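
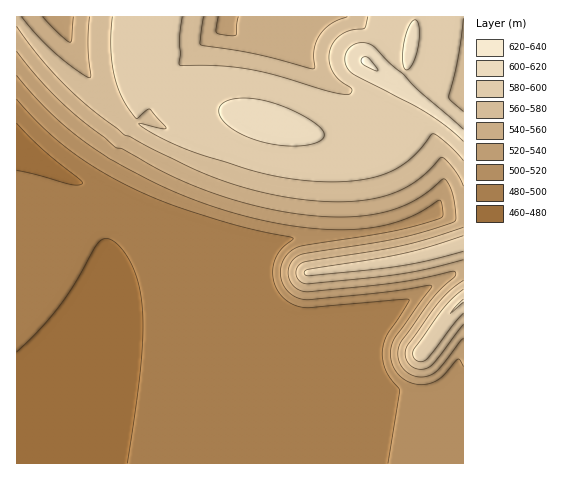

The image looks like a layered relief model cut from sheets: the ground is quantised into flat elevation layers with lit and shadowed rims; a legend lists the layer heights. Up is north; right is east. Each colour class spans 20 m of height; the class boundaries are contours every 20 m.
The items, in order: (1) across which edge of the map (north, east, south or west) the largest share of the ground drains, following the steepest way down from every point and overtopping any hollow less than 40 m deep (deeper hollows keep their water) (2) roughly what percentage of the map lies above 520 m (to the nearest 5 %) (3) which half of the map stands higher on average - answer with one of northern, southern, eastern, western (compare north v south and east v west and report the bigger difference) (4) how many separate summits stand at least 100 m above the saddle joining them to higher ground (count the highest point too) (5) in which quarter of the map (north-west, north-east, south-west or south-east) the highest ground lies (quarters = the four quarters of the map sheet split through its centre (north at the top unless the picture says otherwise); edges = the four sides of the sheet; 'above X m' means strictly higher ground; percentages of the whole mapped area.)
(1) Most of the ground drains across the western edge.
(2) Roughly 45 % of the ground is higher than 520 m.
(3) Taken as a whole, the northern half is higher than the southern.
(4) Counting only tops that stand 100 m proud, the map has 1 summit.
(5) Look to the north-east quarter for the highest ground.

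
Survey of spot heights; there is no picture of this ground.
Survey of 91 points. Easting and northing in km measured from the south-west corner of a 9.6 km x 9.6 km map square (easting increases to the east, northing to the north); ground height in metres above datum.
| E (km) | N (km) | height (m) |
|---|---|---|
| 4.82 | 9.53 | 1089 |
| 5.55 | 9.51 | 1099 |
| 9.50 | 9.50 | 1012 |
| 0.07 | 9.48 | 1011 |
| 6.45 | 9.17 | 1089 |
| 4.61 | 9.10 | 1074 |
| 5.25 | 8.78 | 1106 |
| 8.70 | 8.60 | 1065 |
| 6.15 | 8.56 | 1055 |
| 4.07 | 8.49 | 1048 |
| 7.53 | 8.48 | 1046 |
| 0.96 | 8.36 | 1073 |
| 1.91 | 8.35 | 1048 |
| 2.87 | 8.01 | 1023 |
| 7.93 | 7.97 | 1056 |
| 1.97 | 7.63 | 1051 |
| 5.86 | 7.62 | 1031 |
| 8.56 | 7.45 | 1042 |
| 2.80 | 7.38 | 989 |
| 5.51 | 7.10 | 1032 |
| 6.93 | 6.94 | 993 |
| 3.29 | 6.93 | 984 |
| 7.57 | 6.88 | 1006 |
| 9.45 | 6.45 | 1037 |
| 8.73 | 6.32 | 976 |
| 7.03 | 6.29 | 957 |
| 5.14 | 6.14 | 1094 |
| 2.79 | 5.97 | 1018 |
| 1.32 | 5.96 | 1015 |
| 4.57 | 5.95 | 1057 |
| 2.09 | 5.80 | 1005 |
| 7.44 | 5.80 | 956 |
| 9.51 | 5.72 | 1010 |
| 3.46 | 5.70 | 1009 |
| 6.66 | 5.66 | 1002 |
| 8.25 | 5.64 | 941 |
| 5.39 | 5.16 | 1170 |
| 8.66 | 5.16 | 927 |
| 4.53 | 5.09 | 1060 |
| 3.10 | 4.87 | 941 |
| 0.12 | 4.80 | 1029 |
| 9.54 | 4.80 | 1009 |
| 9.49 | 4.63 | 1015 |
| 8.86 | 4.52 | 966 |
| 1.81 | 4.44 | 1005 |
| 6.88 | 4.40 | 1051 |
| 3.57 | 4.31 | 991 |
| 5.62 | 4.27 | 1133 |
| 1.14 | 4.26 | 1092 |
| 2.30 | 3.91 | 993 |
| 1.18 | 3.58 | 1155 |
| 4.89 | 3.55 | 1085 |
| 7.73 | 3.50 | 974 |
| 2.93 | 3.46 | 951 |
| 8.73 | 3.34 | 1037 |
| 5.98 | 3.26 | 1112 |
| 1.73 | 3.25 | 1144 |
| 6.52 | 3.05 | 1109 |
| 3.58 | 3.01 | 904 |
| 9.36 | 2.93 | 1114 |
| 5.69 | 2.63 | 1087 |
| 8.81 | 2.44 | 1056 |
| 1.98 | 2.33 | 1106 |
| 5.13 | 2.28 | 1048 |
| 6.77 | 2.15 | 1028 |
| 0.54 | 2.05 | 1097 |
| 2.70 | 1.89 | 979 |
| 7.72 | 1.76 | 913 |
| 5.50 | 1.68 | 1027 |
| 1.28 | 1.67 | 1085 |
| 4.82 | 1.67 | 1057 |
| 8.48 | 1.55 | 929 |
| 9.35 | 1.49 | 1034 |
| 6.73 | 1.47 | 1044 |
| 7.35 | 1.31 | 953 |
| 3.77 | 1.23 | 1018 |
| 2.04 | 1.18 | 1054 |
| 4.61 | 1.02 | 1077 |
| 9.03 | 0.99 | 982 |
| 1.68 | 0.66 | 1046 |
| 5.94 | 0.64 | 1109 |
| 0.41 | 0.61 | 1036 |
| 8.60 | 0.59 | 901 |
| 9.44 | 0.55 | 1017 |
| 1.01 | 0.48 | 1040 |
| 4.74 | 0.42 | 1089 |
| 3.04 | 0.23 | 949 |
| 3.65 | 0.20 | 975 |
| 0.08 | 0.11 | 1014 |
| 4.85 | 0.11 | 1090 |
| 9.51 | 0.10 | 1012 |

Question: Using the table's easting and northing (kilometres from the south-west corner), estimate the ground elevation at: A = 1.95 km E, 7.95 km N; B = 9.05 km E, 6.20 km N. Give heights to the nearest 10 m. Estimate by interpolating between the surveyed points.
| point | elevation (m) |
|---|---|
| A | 1060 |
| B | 990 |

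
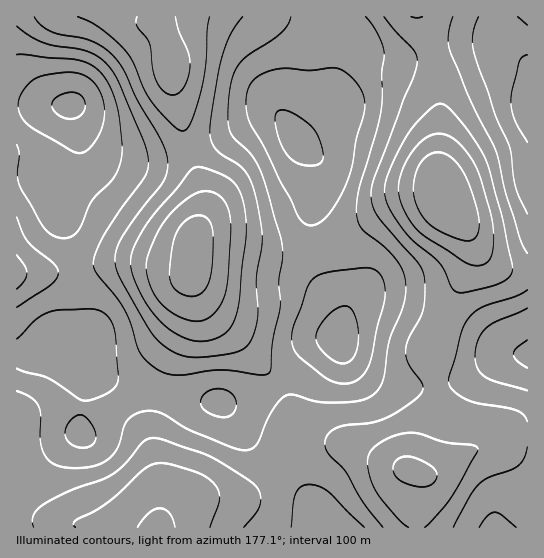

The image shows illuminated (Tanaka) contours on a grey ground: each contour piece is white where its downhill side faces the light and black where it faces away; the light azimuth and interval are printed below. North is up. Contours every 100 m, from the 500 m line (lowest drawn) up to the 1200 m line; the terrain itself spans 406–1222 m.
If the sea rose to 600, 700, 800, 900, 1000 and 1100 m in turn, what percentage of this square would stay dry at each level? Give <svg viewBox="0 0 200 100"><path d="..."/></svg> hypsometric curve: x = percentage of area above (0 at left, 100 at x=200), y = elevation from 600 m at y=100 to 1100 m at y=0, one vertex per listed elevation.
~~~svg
<svg viewBox="0 0 200 100"><path d="M184 100l-23-20-37-20-42-20-47-20-28-20"/></svg>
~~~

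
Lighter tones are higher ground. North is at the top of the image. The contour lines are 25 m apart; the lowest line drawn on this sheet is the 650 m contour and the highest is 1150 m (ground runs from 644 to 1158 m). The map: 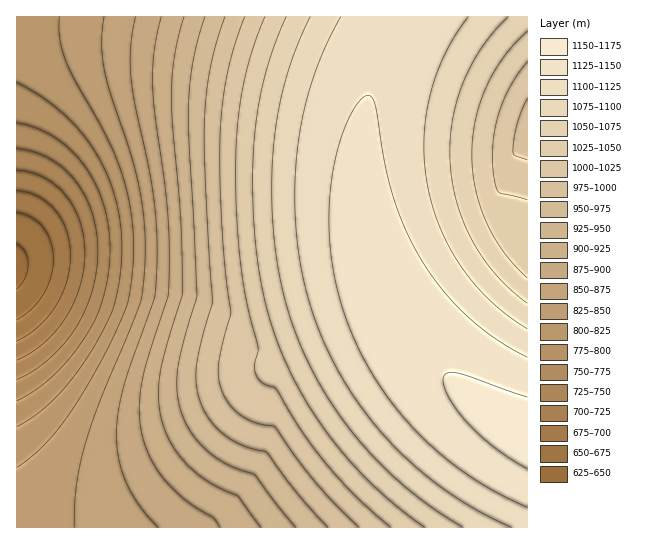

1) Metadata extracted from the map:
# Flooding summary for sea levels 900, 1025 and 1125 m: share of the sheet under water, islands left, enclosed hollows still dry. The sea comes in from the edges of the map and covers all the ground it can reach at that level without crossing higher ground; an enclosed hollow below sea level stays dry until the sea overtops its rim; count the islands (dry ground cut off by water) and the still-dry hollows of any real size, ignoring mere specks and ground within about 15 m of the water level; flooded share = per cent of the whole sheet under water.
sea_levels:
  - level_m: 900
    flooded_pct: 28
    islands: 0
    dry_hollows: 0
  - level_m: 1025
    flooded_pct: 50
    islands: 0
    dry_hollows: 0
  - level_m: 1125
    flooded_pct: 86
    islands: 0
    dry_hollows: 0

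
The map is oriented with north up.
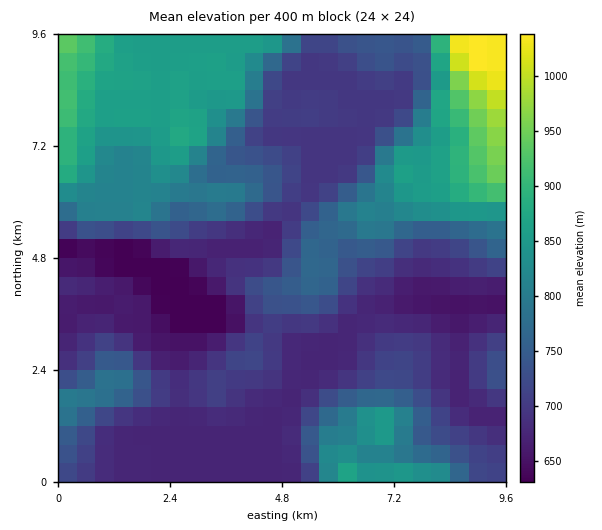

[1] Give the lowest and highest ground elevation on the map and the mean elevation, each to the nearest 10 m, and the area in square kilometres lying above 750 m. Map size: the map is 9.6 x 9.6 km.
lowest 630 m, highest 1050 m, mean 750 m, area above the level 36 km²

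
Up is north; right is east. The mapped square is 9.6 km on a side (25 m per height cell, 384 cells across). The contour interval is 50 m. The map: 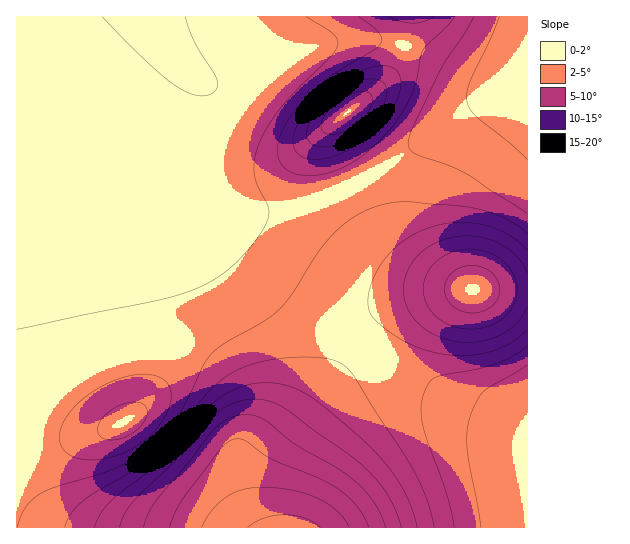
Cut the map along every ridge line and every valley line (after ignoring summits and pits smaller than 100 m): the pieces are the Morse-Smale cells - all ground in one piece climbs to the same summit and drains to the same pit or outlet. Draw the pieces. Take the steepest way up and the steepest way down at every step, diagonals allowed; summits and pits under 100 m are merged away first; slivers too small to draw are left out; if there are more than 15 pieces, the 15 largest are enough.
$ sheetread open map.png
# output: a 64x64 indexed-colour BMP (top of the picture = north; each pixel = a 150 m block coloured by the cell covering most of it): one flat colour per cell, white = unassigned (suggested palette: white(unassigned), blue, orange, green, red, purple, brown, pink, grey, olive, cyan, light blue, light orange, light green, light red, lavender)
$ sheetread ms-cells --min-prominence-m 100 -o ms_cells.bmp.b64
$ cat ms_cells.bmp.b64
<image width="64" height="64" href="data:image/bmp;base64,Qk12CAAAAAAAAHYAAAAoAAAAQAAAAEAAAAABAAQAAAAAAAAIAAATCwAAEwsAABAAAAAAAAAA////ALR3HwAOf/8ALKAsACgn1gC9Z5QAS1aMAMJ34wB/f38AIr28AM++FwDox64AeLv/AIrfmACWmP8A1bDFABERERERERERERERERERERFEREREREREREREREREREREEREREREREREREREREREREUREREREREREREREREREREQRERERERERERERERERERERRERERERERERERERERERERBERERERERERERERERERERREREREREREREREREREREREERERERERERERERERERERFEREREREREREREREREREREQREREREREREREREREREREURERERERERERERERERERERBERERERERERERERERERERFEREREREREREREREREREREEREREREREREREREREREREUREREREREREREREREREREQRERERERERERERERERERERRERERERERERERERERERERBEREREREREREREREREREREUREREREREREREREREREREERERERERERERERERERERERREREREREREREREREREREQREREREREREREREREREREREURERERERERERERERERERBERERERERERERERERERERERFERERERERERERERERERFERERERERERERERERERERERERRERERERERERERERERVUREREREREREREREREREREREREURERERERERERERFVVVRERERERERERERERERERERERERRERERERERERERVVVVVEREREREREREREREREREREREREUREREREREREVVVVVVURERERERERERERERERERERERERFERERERERFVVVVVVVRERERERERERERERERERERERERERRERERERVVVVVVVVVERERERERERERERERERERERERERFEREREVVVVVVVVVVURERERERERERERERERERERERERERRERFVVVVVVVVVVVREREREREREREREREREREREREREREURFVVVVVVVVVVVVERERERERERERERERERERERERERERRVVVVVVVVVVVVVURERERERERERERERERERERERERERE1VVVVVVVVVVVVVRERERERERERERERERERERERERERMzNVVVVVVVVVVVVVERERERERERERERERERERERERERMzM1VVVVVVVVVVVVURERERERERERERERERERERERETMzMzM1VVVVVVVVVVVRERERERERERERERERERERERETMzMzMzM1VVVVVVVVVVERERERERERERERERERERERETMzMzMzMzMzVVVVVVVVUREREREREREREREREREREREzMzMzMzMzMzMzM1VVVVVREREREREREREREREREREREzMzMzMzMzMzMzMzMzMzMzEREREREREREREREREREREzMzMzMzMzMzMzMzMzMzMzMREREREREREREREREREREzMzMzMzMzMzMzMzMzMzMzMxERERERERERERERERERMzMzMzMzMzMzMzMzMzMzMzMzERERERERERERERERERMzMzMzMzMzMzMzMzMzMzMzMzMRERERERERERERERERMzMzMzMzMzMzMzMzMzMzMzMzMxERERERERERERERERMzMzMzMzMzMzMzMzMzMzMzMzMzEREREREREREREREREzMzMzMzMzMzMzMzMzMzMzMzMzMREREREREREREREREzMzMzMzMzMzMzMzMzMzMzMzMzMxEREREREREREREREzMzMzMzMzMzMzMzMzMzMzMzMzMzEREREREREREREREzMyIiIiIiMzMzMzMzMzMzMzMzMzMRERERERERERERETMiIiIiIiIiIzMzMzMzMzMzMzMzMxERERERERERERETMiIiIiIiIiIiIzMzMzMzMzMzMzMzERERERERERERERMiIiIiIiIiIiIiIzMzMzMzMzMzMzMREREREREREREREyIiIiIiIiIiIiIiIzMzMzMzMzMzMxERERERERERERETIiIiIiIiIiIiIiIiIzMzMzMzMzMzERERERERERERERIiIiIiIiIiIiIiIiIiMzMzMzMzMzMREREREREREREREiIiIiIiIiIiIiIiIiIiMzMzMzMzMxERERERERERERESIiIiIiIiIiIiIiIiIiIjMzMzMzMzERERERERERERERIiIiIiIiIiIiIiIiIiIiIzMzMzMzMREREREREREREREiIiIiIiIiIiIiIiIiIiIiIzMzMzMxERERERERERERERIiIiIiIiIiIiIiIiIiIiIiMzMzMzEREREREREREREREiIiIiIiIiIiIiIiIiIiIiIiMzMzMRERERERERERERESIiIiIiIiIiIiIiIiIiIiIiIiMzMxERERERERERERERIiIiIiIiIiIiIiIiIiIiIiIiIiMzERERERERERERERESIiIiIiIiIiIiIiIiIiIiIiIiIiMRERERERERERERESIiIiIiIiIiIiIiIiIiIiIiIiIiIhERERERERERERESIiIiIiIiIiIiIiIiIiIiIiIiIiIiERERERERERERERIiIiIiIiIiIiIiIiIiIiIiIiIiIiIRERERERERERERIiIiIiIiIiIiIiIiIiIiIiIiIiIiIhERERERERERERIiIiIiIiIiIiIiIiIiIiIiIiIiIiIiEREREREREREREiIiIiIiIiIiIiIiIiIiIiIiIiIiIiIREREREREREREiIiIiIiIiIiIiIiIiIiIiIiIiIiIiIhEREREREREREiIiIiIiIiIiIiIiIiIiIiIiIiIiIiIi"/>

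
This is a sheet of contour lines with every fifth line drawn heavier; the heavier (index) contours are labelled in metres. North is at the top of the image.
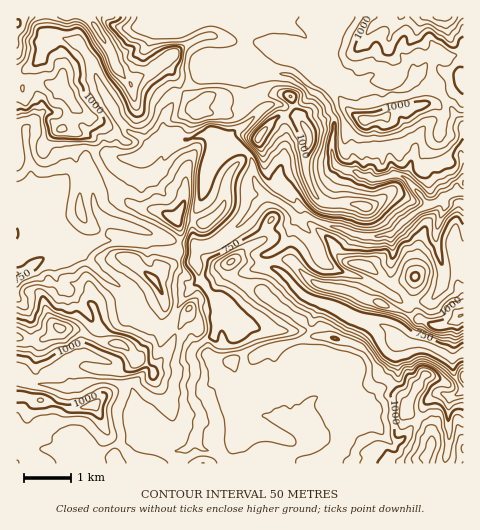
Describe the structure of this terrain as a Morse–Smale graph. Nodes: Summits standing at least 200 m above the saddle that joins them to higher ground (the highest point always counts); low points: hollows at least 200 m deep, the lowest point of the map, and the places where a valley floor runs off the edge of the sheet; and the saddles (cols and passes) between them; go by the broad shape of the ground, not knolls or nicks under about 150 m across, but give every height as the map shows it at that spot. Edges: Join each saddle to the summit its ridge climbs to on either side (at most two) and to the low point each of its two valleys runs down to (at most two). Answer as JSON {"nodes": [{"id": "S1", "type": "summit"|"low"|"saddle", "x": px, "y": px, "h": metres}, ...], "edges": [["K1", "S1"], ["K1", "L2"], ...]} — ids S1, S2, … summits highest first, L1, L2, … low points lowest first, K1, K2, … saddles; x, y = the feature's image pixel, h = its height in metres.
{"nodes": [
{"id": "S1", "type": "summit", "x": 17, "y": 25, "h": 1253},
{"id": "S2", "type": "summit", "x": 427, "y": 454, "h": 1223},
{"id": "S3", "type": "summit", "x": 60, "y": 328, "h": 1216},
{"id": "S4", "type": "summit", "x": 444, "y": 17, "h": 1215},
{"id": "S5", "type": "summit", "x": 460, "y": 316, "h": 1101},
{"id": "L1", "type": "low", "x": 458, "y": 193, "h": 502},
{"id": "K1", "type": "saddle", "x": 101, "y": 166, "h": 859},
{"id": "K2", "type": "saddle", "x": 224, "y": 24, "h": 823},
{"id": "K3", "type": "saddle", "x": 266, "y": 230, "h": 787},
{"id": "K4", "type": "saddle", "x": 267, "y": 262, "h": 762},
{"id": "K5", "type": "saddle", "x": 315, "y": 220, "h": 625},
{"id": "K6", "type": "saddle", "x": 435, "y": 202, "h": 509}],
"edges": [["K1", "S1"], ["K1", "S3"], ["K1", "L1"], ["K2", "S1"], ["K2", "S4"], ["K2", "L1"], ["K3", "S1"], ["K3", "S2"], ["K3", "L1"], ["K4", "S2"], ["K4", "S5"], ["K4", "L1"], ["K5", "S1"], ["K5", "S5"], ["K5", "L1"], ["K6", "S4"], ["K6", "S5"], ["K6", "L1"]]}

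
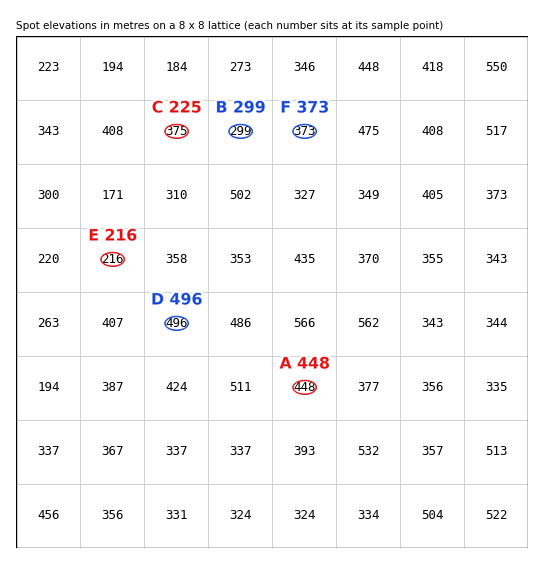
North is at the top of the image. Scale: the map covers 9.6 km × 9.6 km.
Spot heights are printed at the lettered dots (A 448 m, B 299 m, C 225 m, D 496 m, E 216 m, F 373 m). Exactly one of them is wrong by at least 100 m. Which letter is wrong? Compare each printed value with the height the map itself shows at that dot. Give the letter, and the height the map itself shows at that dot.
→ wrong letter C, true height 375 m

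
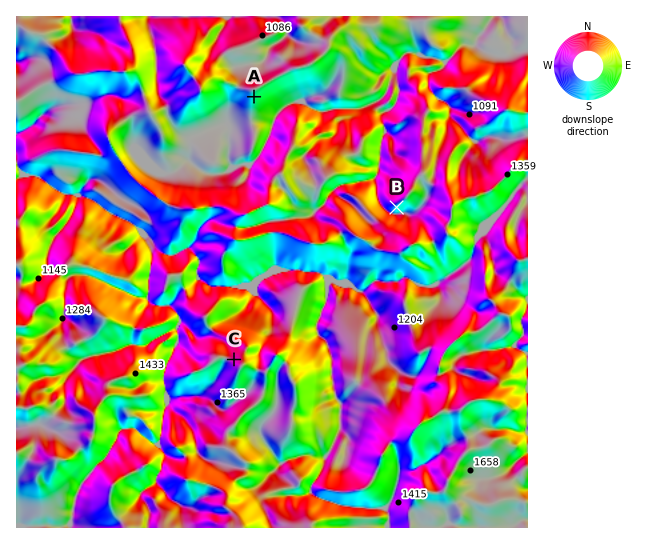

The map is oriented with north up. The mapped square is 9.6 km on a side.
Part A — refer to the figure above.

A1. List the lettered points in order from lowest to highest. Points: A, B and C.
A B C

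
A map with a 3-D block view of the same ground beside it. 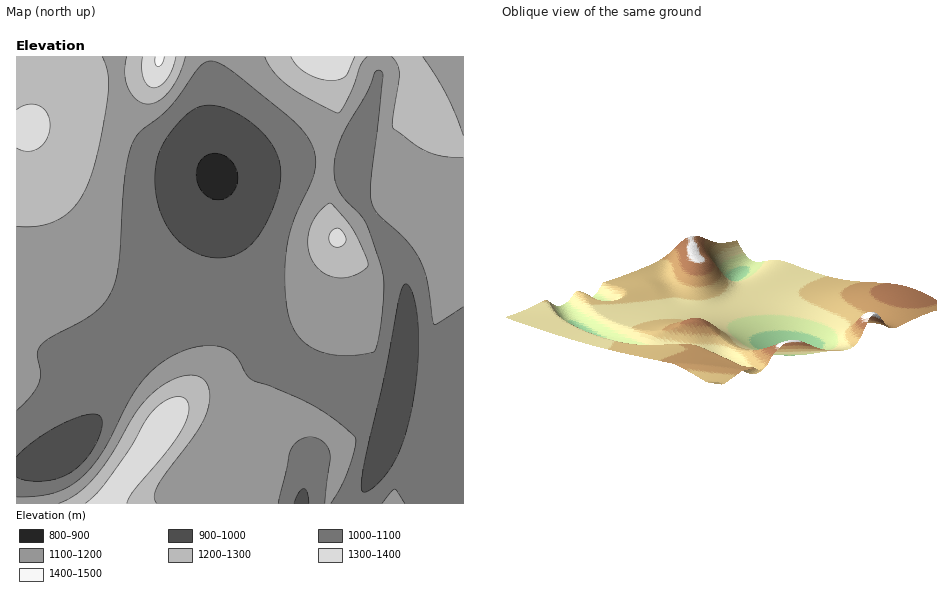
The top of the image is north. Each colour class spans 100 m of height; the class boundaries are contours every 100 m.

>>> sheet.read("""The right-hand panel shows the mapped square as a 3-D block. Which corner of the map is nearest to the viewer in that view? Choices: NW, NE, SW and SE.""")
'NE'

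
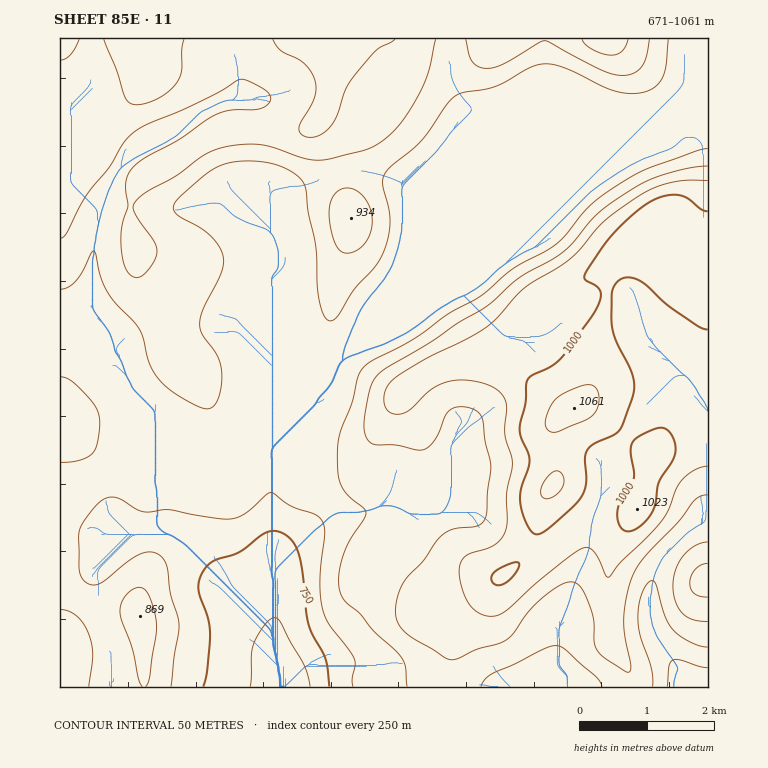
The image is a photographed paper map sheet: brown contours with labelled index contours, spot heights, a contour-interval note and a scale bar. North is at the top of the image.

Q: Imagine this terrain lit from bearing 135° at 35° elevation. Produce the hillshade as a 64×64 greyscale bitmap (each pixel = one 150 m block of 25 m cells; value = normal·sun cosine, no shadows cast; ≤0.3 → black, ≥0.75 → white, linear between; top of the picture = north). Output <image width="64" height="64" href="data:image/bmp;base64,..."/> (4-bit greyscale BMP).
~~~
<image width="64" height="64" href="data:image/bmp;base64,Qk12CAAAAAAAAHYAAAAoAAAAQAAAAEAAAAABAAQAAAAAAAAIAAATCwAAEwsAABAAAAAAAAAAAAAAABEREQAiIiIAMzMzAERERABVVVUAZmZmAHd3dwCIiIgAmZmZAKqqqgC7u7sAzMzMAN3d3QDu7u4A////ALvMuYiszLu7uru6mHZmeJiHeImrzLuqmZmamYms3Lmau8y5iKzMu7uqu6qYdmZ4mId4iavMy7upmZmZmavMuqqrzLmIrMy7u6qqqpiHd4iZiIiZq8zMzLqqmZmqu7y7u6q7uYiszMu7uqqqmIiIiZmZmZmrvMzMu6qYiau7u7q7mrupiazMy7u6qqmYiIiZqZmaqqq7zNzLqYd4q7uqqruZqpmJq8y7u7qqqYd3iZmZmZqqqqu83cuph2isy6mau4mZmImru7u7qqqph2eJmYiImZqqqrzd3KmHeKzbmIm7iJiHeau7qqqqqqmGZniZiHeImZmave7typd4vdyXeauIiHZ4q7uqqqqqqYZVaJmYd4iIiIm87u7bmHm97JZoq4iHZWebu7uqqqqphlVnmZh3eIiIiKve/uyoeb3tllaKmZh1Voq7u7uqqqmHVVeJmYd4iHd3ir3u7bmJve2mRXiqqYZmebu7u7uqqYdlVniZiIh3dmZ4m93tyom97rdEVqqpmHZ5qru7u7uph2VWeImYiHdmZVZ5vN3Kma3/2VRFqqmZiIiaq7u8y7qYdlVniIiId2ZVVWibzMuZrO/8hVWaqpmZmZqqu7zMupiHZmd4iIiHdmVUV5q8upib7/64ZqqqmZmZqqqrvMzLqZh2Z3d3iIh3dlVXm8y7mIrP/9uYqqqpmaqqqqu7zMuqqYd4iHd4iYiHZVabzcuoeK3/7Lqru6qaqqqqq7vMuqqqmImZiHiZmZhlVovN3Kh3i+/ty7u7uqqqqqqqu7uqmqqZmqqYiJmZmGVFec3duXZ5zu3Lu7u6qpmZmqqruqmJmZiaqqmImZmYZURXrN25hni97cyru7uqmZiZmqqqmYiJiImrqYiZmZh1Q0aKzLqHeL3t3Kqru6qZiIiZqqqZh4iHiauqmZmZmXZERXm8uph4rN3Mqqq6qpmHeImqqZmHd3d4q7qZmZmZh2Zniby6mIibzMuqqqqpmZh3iaqpmZh3d3iauqqqmZh3Z3iavMuph4q7u6qqu6mZmYiJqqmZmXdmZ5q7u7qpmHZmeavMzLmHiauqqqu7qZmZmJqqqZmZh2VWibu7uqmYZVVomrzMy5iImqqqqqu6mZmZq7qpmZmYZUVoq8y7qph1RFeJq8zLqYmaqpmqqqqZqqq7y6mZmZh1RFebzMy6qYdVVniavMy5mZmZmZmaqpmaq8zLqZmZmYdTNXq93Mu6mHZmd4mrvLqZmZmZmZmZmZqrzMupmZmqmGQzV6zdzLuph2ZneJq7upmZmZmZmZmImZq8y6mZmaqpdTI0abzLuqmIdmZ3iauqmZmZmZqZmIiImau7qZmImqmFQhI1eaqqmYh2ZmeJqqqZmZqZqqmIeIiJmrqpmYiJqpdTIRJGeJmIiHdmZ4maqZmZqpmqqYh4iJmaqqmZh4mqmYdTERNXeIiIiHdniaqpmZmamaqpiIiZmqqqmZmHeKupmYZCEjVniJmZh3eJqqmZmZmZqpmYiZqqu6qZmZh4q7mZmYUyI0Z4mZmYh4mqqpmZmaqqmZmZqru7upmZmHibupmZmGQiI0Z5mZmYiaqqmZmqqqmZmZqqu8y7qZmYd5vLqZmZl1MhI1eJmZmJqqqZmqq7qZiZqqq7vMu6mZh3m8ypmZmZh1IRJGeZmZmaqpmqqru5iJmqqqu7u7qZl2eazMqZmZmZhjEBNWiZmZqpmZqqzLl3mqqqqru7u6mXZ4q8zKmZmZmZYxASNXiZqqmZmarMuXeKqqqqq7u7qphmirzcuZmZmZmXQQABNomamZmZmcy5d4mqqqqqqqqqmHZ5vN3KmZmZmZmGMQADaJmZmZmYzLl2iaqpmaqpqqqYdnm83cqZmZmZmZmFIAA2iJmZmZjMynZ5mZmZmZmZmZh2aKzdy5mZmZmZmZlzABNniJmpmLzKh3mZmIiZmZmZmHZnm83LmZmZmZmZmZcgATVniaqZvMuXiaqpmZmZmZmIdmeKvMuZmZmZmZmZmWIAEjVompmry5iKu7uqmZmZmIh2Zom7upmZmZmZmZmZhSAAEkZ5marMqIrM3Mu6mZmZiHZmeau6mZmZmZmZmZmYUxAAE1eImry5ibze3cuqqpmYh3eJq7qZmZmZmZmZmZmGQgABJFaZq7mHms3u3Mu7qqmZmZq7y6mZmZmZmZmZmZl1MRASNJmbupd4m97u3My7u7u6q7zMupmZmZmZmZmZmZh1QyI0mZq7qHZ4rN7dzMu7zMy7zN3MqZmZmZmZmZmZmZh2VFWZmay5mHd5vMzMuqu8zMu8zczKmZmZmZmZmZmZmZmHZ5mYm8upmHeJqqqZmavMu7vMzMupmZmZmZmZmZmZmZiImZiKzcuph3eImId3iru7u8zMzLqZmZmZmZmZmZmZmYiZmIms3cuph4iId2Z5qrqrvMzMu6mZmZmZmZmZmZmZiJmZiJvN3cupmIiHd3iaqqq7zMzLu6qZmZmZmqqrqpmIqZmIibzdzLqpmZiHeJqqqqvMzMu8y7qZmZqqu8zLqYi6qYiJq8zMu6qZmZiImqqqq7zMu7zdy6qqqqu8zcy5iLupiIiau7u7qpmaqZmauqqrvMu6q97ty6qqq8zd3LqYu7mIiZqru7qpmZmpmZq7qqq7u6maze7cu7u7zN3cupm7uYiJqru6qqmIiZmZmru6qru7qIms3ty6qqu83dy6mbu5iImqu7u6qYiJmZmau7qqu7uoiJvN3Lqqq7zN3LqZ"/>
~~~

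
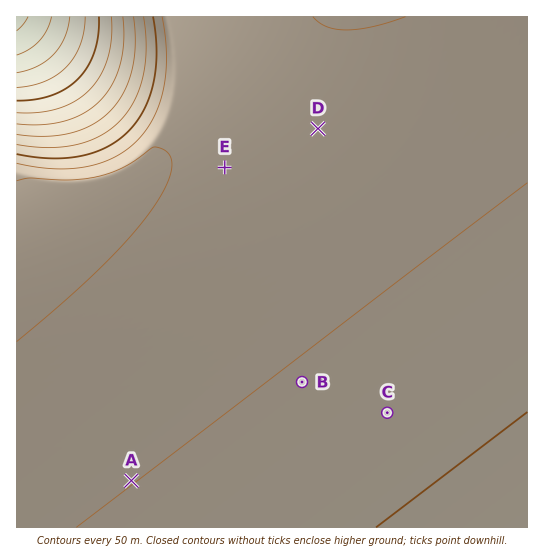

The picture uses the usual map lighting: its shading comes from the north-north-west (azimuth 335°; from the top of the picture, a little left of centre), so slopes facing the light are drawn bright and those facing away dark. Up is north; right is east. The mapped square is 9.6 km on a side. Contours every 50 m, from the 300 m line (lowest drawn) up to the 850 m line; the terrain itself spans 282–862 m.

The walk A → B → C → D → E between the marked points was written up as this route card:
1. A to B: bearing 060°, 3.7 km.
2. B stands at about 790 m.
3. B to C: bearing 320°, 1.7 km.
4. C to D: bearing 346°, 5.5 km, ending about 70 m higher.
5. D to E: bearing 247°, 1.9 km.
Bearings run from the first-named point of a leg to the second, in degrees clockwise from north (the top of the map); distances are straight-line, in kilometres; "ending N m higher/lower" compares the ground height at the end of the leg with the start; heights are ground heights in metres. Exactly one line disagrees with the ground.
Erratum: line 3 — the bearing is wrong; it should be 110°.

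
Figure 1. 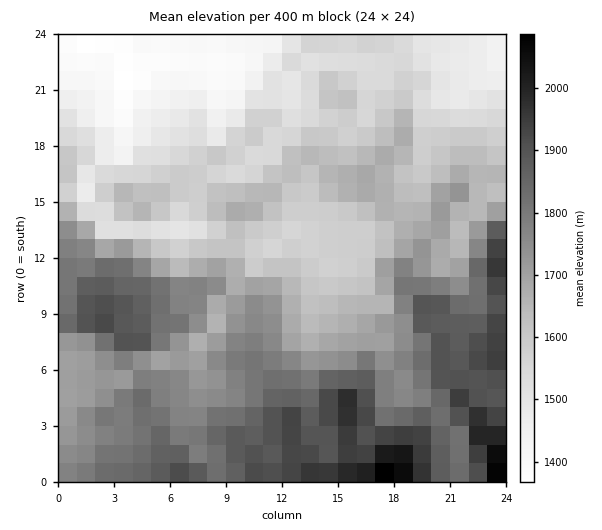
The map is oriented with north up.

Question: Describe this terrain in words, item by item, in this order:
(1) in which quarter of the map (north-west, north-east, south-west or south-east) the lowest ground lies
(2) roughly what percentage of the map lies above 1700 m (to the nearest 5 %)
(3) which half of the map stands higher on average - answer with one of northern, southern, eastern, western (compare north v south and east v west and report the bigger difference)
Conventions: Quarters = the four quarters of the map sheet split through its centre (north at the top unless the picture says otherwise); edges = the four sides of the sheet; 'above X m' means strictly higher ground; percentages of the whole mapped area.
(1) Look to the north-west quarter for the lowest ground.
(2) Roughly 45 % of the ground is higher than 1700 m.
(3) Taken as a whole, the southern half is higher than the northern.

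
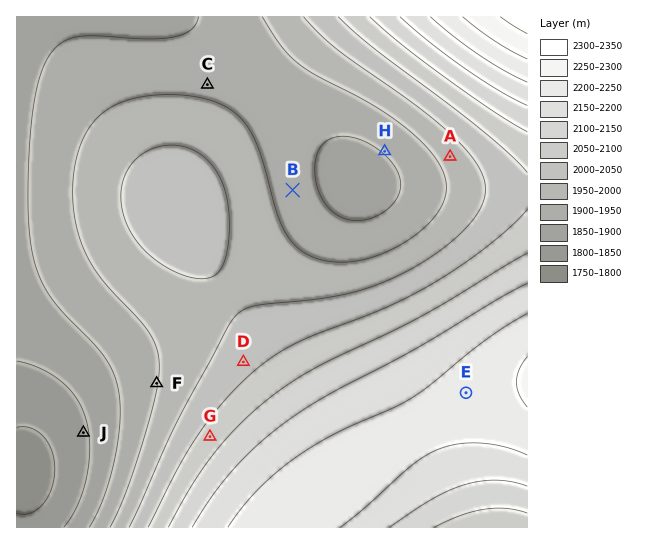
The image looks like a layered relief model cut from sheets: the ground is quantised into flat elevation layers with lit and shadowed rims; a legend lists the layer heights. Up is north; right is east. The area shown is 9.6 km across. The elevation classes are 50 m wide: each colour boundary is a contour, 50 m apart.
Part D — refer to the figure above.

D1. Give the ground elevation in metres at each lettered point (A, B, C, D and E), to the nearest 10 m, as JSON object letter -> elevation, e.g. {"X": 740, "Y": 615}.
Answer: {"A": 1970, "B": 1920, "C": 1940, "D": 2030, "E": 2220}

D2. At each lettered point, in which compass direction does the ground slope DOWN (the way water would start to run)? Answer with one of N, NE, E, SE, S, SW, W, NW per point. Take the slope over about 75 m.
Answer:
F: W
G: NW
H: SW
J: W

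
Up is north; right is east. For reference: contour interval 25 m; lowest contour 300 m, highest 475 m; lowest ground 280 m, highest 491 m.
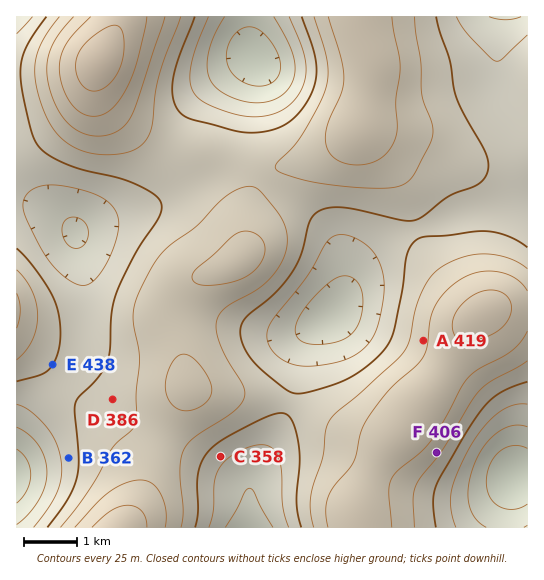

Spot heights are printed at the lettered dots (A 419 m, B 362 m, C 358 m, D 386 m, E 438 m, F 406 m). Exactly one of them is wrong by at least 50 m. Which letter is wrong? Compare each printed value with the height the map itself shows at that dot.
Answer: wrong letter E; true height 375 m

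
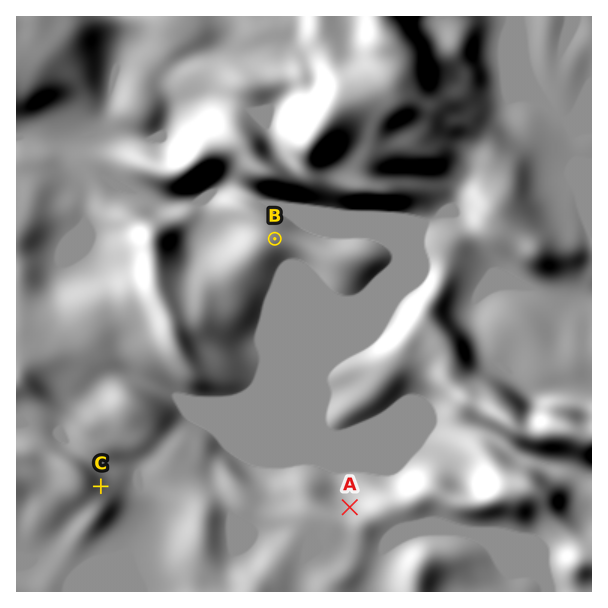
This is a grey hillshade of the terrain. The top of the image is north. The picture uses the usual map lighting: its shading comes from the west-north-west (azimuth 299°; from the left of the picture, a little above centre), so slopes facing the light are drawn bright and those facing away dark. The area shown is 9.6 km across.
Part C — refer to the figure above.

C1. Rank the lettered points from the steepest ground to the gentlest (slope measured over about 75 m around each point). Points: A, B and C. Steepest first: A C B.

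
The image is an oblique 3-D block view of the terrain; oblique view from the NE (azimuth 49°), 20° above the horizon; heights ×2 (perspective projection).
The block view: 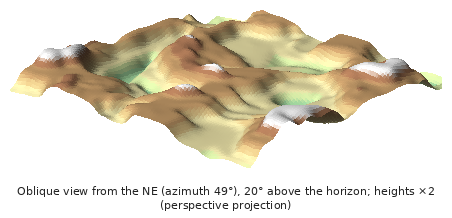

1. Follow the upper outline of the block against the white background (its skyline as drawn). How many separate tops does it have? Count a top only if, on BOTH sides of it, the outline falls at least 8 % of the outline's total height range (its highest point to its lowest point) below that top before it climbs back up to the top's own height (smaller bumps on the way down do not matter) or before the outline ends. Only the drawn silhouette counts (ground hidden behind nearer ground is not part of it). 3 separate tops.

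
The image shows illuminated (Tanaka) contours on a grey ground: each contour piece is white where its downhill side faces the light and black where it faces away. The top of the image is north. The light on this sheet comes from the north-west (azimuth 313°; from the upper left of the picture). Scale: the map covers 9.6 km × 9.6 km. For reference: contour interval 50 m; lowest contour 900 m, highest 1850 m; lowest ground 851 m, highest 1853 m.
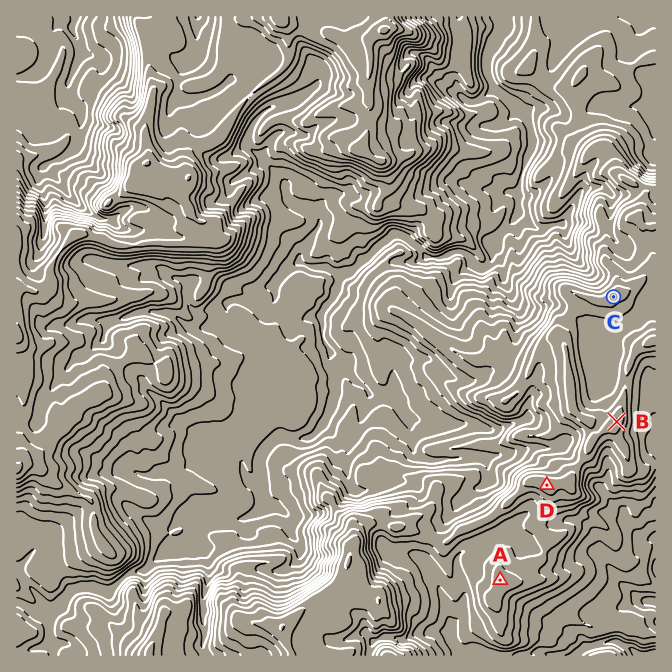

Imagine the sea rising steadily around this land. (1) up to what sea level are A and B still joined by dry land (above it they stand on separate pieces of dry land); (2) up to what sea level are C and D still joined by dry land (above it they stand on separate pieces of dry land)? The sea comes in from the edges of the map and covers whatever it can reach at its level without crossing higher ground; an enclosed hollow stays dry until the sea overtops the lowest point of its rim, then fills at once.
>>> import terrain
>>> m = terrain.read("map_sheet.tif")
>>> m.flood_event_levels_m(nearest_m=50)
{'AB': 1500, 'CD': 1550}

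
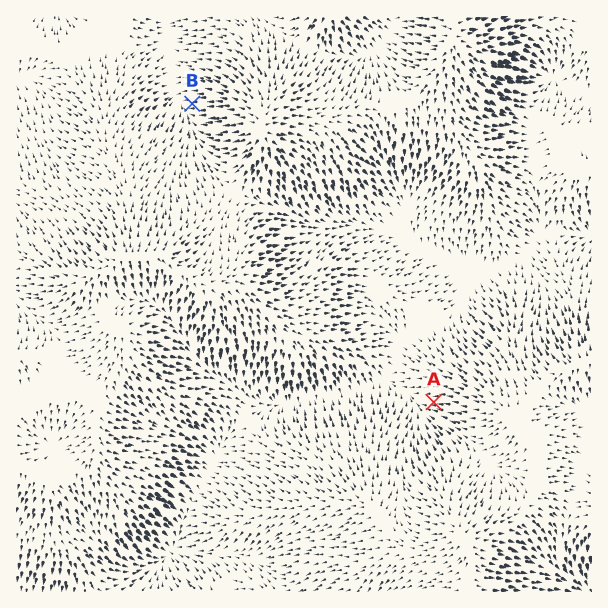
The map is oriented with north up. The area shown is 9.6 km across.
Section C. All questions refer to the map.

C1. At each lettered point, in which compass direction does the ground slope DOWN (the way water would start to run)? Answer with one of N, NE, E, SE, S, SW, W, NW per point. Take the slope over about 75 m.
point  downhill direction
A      W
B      W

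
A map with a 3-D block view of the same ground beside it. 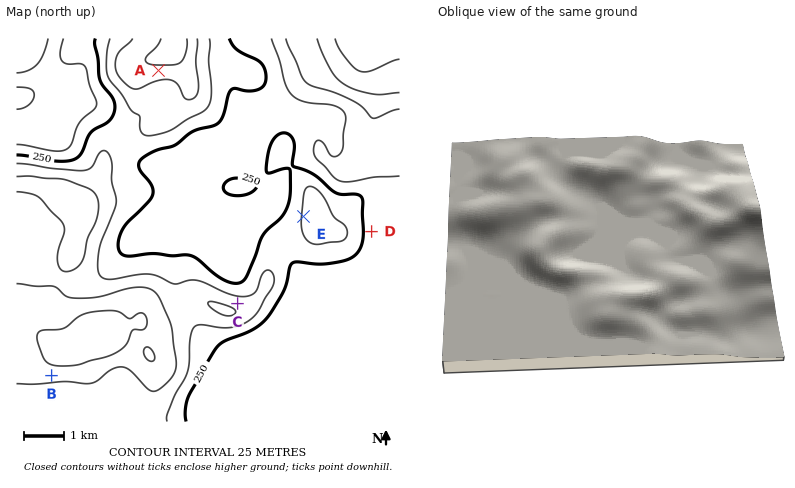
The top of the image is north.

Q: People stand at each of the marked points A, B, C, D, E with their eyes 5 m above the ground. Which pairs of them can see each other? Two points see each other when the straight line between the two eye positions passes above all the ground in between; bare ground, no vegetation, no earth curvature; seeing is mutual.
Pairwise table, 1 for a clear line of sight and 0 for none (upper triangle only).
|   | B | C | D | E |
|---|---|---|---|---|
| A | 0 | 1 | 0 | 1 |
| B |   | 0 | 0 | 0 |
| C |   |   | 0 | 1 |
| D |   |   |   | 0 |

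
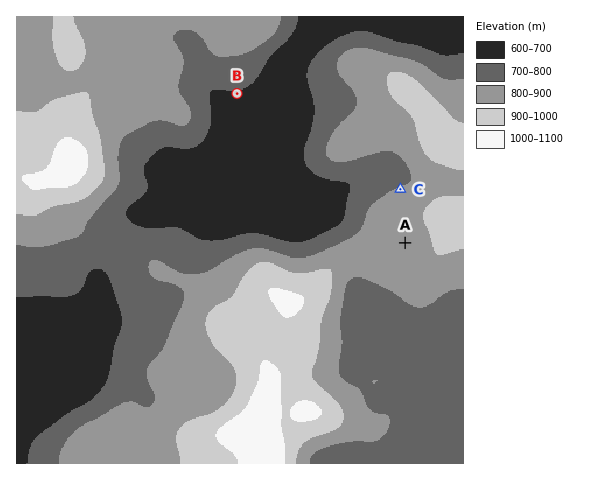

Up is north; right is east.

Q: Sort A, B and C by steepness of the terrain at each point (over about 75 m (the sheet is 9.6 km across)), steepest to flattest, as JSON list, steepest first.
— ["C", "B", "A"]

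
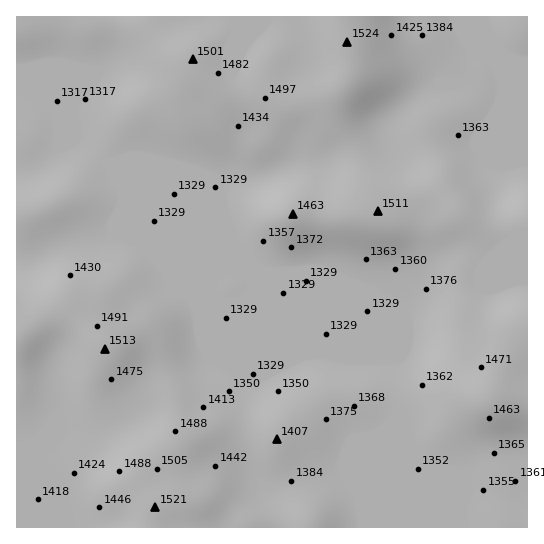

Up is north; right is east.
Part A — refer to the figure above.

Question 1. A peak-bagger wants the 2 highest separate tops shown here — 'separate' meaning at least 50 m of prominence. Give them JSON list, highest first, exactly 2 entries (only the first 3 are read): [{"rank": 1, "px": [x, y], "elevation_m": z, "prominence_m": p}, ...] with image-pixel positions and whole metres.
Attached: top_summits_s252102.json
[{"rank": 1, "px": [347, 42], "elevation_m": 1524, "prominence_m": 67}, {"rank": 2, "px": [155, 507], "elevation_m": 1521, "prominence_m": 169}]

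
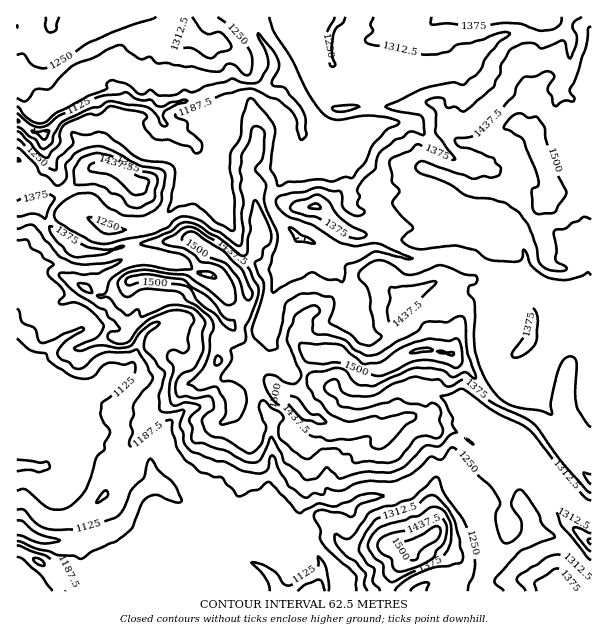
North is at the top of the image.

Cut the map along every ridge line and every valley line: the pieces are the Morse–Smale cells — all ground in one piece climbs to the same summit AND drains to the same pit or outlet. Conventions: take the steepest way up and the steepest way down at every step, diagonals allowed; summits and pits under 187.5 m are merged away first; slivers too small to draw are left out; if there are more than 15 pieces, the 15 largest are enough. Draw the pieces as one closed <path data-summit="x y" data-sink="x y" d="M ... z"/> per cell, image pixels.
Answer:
<path data-summit="417 351" data-sink="17 528" d="M41 206l-11 0-14 4 1 382 309 0 0-8-4-9 0-11-16-25 4-11-2-13 10-9 23 4 9-2 10-9 42-6 17-11 15-14 10 1 6 5 2 11 16 13 6 11 2 15 8 13 2 14 2 6 6 4-2 9-8 11 4 11 104-1 0-112-28-27-22-31-45-19-19-19-6-11-11-8-9-10-24-5-12 1-36 20-20-3-22-13-26 1-5 8-6 27-7 13-13-7-7-7-16-33-28-30 14-14 4-18-7-19-13-15-22-12-14-10-27 4-31 2-26 8-34-2-24-22z"/><path data-summit="417 351" data-sink="44 134" d="M404 16l-387 0-1 193 25-3 9 22 24 22 34 2 26-8 31-2 27-4 14 10 16 8 19 19 7 19-4 18-14 14 28 30 16 33 7 7 13 7 6-8 6-27 6-13 26-1 22 13 20 3 36-20 12-1 24 5 9 10 11 8 6 11 19 19 45 19 22 31 27 26 0-144-12-3-13 1-7 7-21 35-10 10-10 2-8-1-14-11-4-9 1-15 15-24 0-15-8-14-7-6-5-12 0-9-3-4-27-12-21 0-12 5-15 0-32-12-6 0-16 7-21-1-27-13-9-2-25-25-3-6-1-10 10-14 2-7 7-11 14-31 17 10 9 8 9 0 16-18 14-6 5-5 1-37-2-2-9 0-7-17-18 0-7-7-1-27 8-12 0-3 24 12 18 0 19-6z"/><path data-summit="542 158" data-sink="44 134" d="M591 16l-186 0-6 8-19 6-18 0-23-12-9 15 1 27 7 7 18 0 6 16 10 1 2 2-1 37-5 5-14 6-16 18-9 0-9-8-17-10-14 31-7 11-2 7-10 14 0 6 4 10 25 25 9 2 27 13 21 1 12-6 10-1 32 12 15 0 12-5 21 0 27 12 3 4 0 9 5 12 7 6 8 14 0 15-15 24-1 15 4 9 14 11 8 1 10-2 10-10 21-35 7-7 13-1 6 3 7-1 0-64-34-1-12-7 0-19-6-20 0-16-21 12-7 7-7 14-2 11-8-2-12-12-18 2-21-4-17-24 3-10-2-20 4-10 21 8 18 10 30 2 12 3 11 6 24 0 4-4 0-12-17-45-5-6-8-4-4-6 12-24 16-19 8-1 12 8 9 4 14-15 3-4z"/><path data-summit="429 537" data-sink="17 528" d="M440 468l-9 1-12 13-17 11-42 6-10 9-9 2-23-4-10 9 2 13-4 11 16 25 0 11 4 9 1 8 160-1-3-10 8-11 2-9-6-4-2-6-2-14-8-13-6-21-18-18-2-11z"/><path data-summit="542 158" data-sink="17 528" d="M591 72l-7 9-9 9-9-4-12-8-8 1-16 19-12 24 0 3 12 7 5 6 17 45 0 12-4 4-24 0-15-7-38-4-18-10-21-8-4 10 2 20-3 10 17 24 21 4 18-2 12 12 8 2 2-11 7-14 7-7 24-14-3 6 0 12 6 20 0 19 12 7 34-1z"/>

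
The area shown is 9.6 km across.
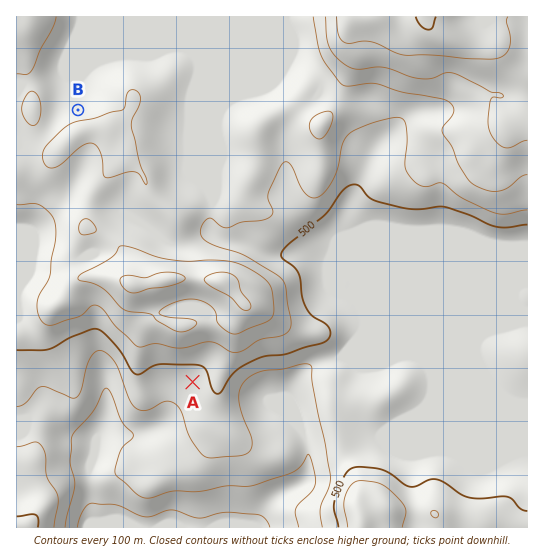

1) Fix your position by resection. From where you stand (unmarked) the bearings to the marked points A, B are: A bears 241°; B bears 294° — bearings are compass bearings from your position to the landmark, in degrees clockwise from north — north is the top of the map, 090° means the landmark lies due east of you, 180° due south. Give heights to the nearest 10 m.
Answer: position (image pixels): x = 414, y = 259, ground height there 430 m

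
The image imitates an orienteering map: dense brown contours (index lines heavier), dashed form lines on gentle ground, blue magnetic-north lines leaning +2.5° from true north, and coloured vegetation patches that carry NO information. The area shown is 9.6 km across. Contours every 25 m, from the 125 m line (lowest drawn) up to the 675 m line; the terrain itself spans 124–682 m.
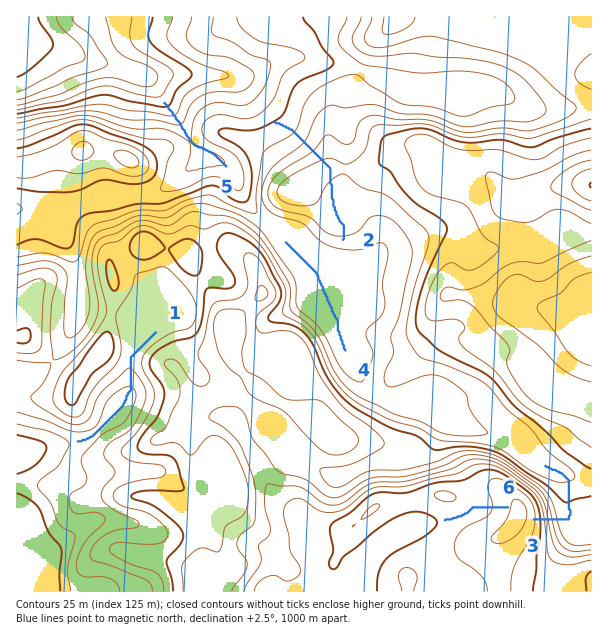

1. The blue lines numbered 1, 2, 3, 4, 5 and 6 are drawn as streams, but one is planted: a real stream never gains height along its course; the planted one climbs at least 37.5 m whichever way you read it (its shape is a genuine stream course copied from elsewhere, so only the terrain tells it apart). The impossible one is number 2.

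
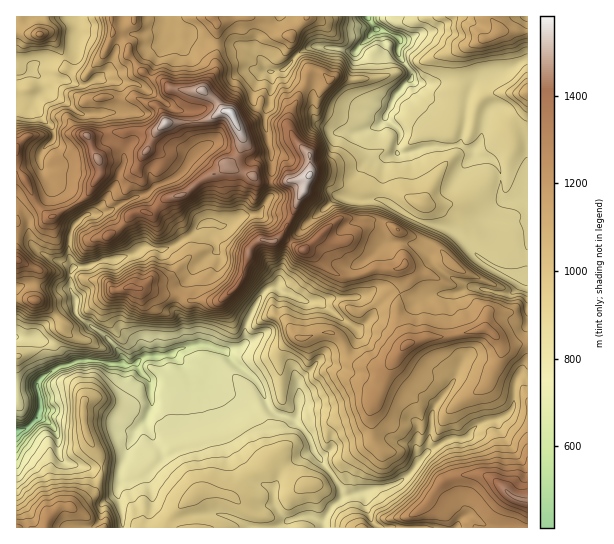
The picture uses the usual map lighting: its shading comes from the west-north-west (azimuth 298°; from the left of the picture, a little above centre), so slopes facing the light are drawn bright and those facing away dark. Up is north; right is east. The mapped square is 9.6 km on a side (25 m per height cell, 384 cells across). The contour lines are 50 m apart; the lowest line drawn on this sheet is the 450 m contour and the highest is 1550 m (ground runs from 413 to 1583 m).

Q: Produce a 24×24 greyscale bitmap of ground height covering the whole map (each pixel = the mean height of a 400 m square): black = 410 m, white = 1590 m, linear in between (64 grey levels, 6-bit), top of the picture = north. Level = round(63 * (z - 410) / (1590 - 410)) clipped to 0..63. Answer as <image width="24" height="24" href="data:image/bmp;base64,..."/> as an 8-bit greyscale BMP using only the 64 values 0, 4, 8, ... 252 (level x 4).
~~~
<image width="24" height="24" href="data:image/bmp;base64,Qk12BgAAAAAAADYEAAAoAAAAGAAAABgAAAABAAgAAAAAAEACAAATCwAAEwsAAAABAAAAAAAAAAAAAAEBAQACAgIAAwMDAAQEBAAFBQUABgYGAAcHBwAICAgACQkJAAoKCgALCwsADAwMAA0NDQAODg4ADw8PABAQEAAREREAEhISABMTEwAUFBQAFRUVABYWFgAXFxcAGBgYABkZGQAaGhoAGxsbABwcHAAdHR0AHh4eAB8fHwAgICAAISEhACIiIgAjIyMAJCQkACUlJQAmJiYAJycnACgoKAApKSkAKioqACsrKwAsLCwALS0tAC4uLgAvLy8AMDAwADExMQAyMjIAMzMzADQ0NAA1NTUANjY2ADc3NwA4ODgAOTk5ADo6OgA7OzsAPDw8AD09PQA+Pj4APz8/AEBAQABBQUEAQkJCAENDQwBEREQARUVFAEZGRgBHR0cASEhIAElJSQBKSkoAS0tLAExMTABNTU0ATk5OAE9PTwBQUFAAUVFRAFJSUgBTU1MAVFRUAFVVVQBWVlYAV1dXAFhYWABZWVkAWlpaAFtbWwBcXFwAXV1dAF5eXgBfX18AYGBgAGFhYQBiYmIAY2NjAGRkZABlZWUAZmZmAGdnZwBoaGgAaWlpAGpqagBra2sAbGxsAG1tbQBubm4Ab29vAHBwcABxcXEAcnJyAHNzcwB0dHQAdXV1AHZ2dgB3d3cAeHh4AHl5eQB6enoAe3t7AHx8fAB9fX0Afn5+AH9/fwCAgIAAgYGBAIKCggCDg4MAhISEAIWFhQCGhoYAh4eHAIiIiACJiYkAioqKAIuLiwCMjIwAjY2NAI6OjgCPj48AkJCQAJGRkQCSkpIAk5OTAJSUlACVlZUAlpaWAJeXlwCYmJgAmZmZAJqamgCbm5sAnJycAJ2dnQCenp4An5+fAKCgoAChoaEAoqKiAKOjowCkpKQApaWlAKampgCnp6cAqKioAKmpqQCqqqoAq6urAKysrACtra0Arq6uAK+vrwCwsLAAsbGxALKysgCzs7MAtLS0ALW1tQC2trYAt7e3ALi4uAC5ubkAurq6ALu7uwC8vLwAvb29AL6+vgC/v78AwMDAAMHBwQDCwsIAw8PDAMTExADFxcUAxsbGAMfHxwDIyMgAycnJAMrKygDLy8sAzMzMAM3NzQDOzs4Az8/PANDQ0ADR0dEA0tLSANPT0wDU1NQA1dXVANbW1gDX19cA2NjYANnZ2QDa2toA29vbANzc3ADd3d0A3t7eAN/f3wDg4OAA4eHhAOLi4gDj4+MA5OTkAOXl5QDm5uYA5+fnAOjo6ADp6ekA6urqAOvr6wDs7OwA7e3tAO7u7gDv7+8A8PDwAPHx8QDy8vIA8/PzAPT09AD19fUA9vb2APf39wD4+PgA+fn5APr6+gD7+/sA/Pz8AP39/QD+/v4A////AJyspJR0ZGxwcGxsbGRgXHR4jKiopKiwuHiUnIhcWGBwdHRwbGxwaFhcaJC0sLDI2FRobHBcUFRgbGxsbGxwZGhwdGycuLzIxDxUYHRcTExQWFxgbGxcXHiQlHh0iJSgpBw8YHhQSEhMTFBUWFxYaICYlIR8fHiAlDQkXHhUSERISEhMUFRUbIyooJCEkIyEiDgwXHBUREBEREhITGBYeJSsqJiQjJyYiFA0PEA0MDxARERIWGhshJiotKSUjJigjFxcYGBMRDw8PEBIWHiQjJSYsLionJysoGR0fGRoZGxkXGhgZISUlIiQoKioqLCsmKCUaHyYqKycpLiIaHhweIyQnJyYmKCcjKSUbISswLignKjEfGh8mKScoKCclIx4ZLSUeIB4hJSQkJDErJC0uLCorKycmGxgYJygkLS4kJCIiISs0MjAyLyopKCMbGBgYKi8oJSwxMSoiICInMCsqLCklHRsZGBgYLSstLiotMDQuLCsrLzYjHBsbHRwaGRgXLikrMzAxLy4zNjYzNDspHBoaGhsZGBgXLSgrNDIyNC8tMzcwLjcmGxgXFxgYFxgYKyYtMzEyNzUxMTosMS4dFxYVFxgYGBkZHB8mJygqMTQ1OjUnLCgeGBYTFxgZGRgbGxsgJicpLjU4MygiJSkmHBkUExcYGRogGhsdIyUqKyorKyIfHyYmHRgXFBkaGRkaHx8cICgpJSQlJiIhJB4YFBAQEhogIyIfJCUcHSgoJSQmKSYmJiUgFgsPFBgeJSglA=="/>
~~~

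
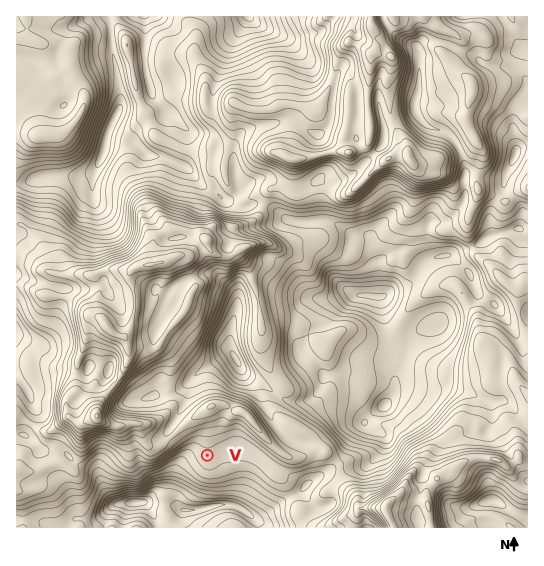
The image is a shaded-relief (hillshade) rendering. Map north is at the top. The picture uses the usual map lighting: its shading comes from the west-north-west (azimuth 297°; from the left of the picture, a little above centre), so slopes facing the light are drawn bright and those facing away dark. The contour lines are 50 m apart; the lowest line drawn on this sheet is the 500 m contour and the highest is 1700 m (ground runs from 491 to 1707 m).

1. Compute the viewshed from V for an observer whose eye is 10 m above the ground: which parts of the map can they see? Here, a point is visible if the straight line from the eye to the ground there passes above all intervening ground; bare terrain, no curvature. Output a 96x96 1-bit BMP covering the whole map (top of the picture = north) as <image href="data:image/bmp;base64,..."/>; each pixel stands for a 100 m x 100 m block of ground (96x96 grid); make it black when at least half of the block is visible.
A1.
<image width="96" height="96" href="data:image/bmp;base64,Qk2+BAAAAAAAAD4AAAAoAAAAYAAAAGAAAAABAAEAAAAAAIAEAAATCwAAEwsAAAIAAAAAAAAA////AAAAAAD///8AAAB/9AYAAABx//AAAAB/+AwAAAAB78AAAAB4/xwAAABB74AAAAB8//gAAABhz4AAAAB/j/wAAABzzgAAAAD4jzwAAAD/jAAAAAHAXz8AAAAMAAAAAAOAP/+AAAAAAAEAAAOAH/+AAAAAAAPAAAeAAAOAAAAAAAPgAA+AAADAAAAAAABwHx/gAAAgAAAAAAB4P//gAAAAAAAAAAB+P//AAAAAAAAAAAB/P/+AAAAAAAAAAAAf//8AAAAAAAAAAAAH//4AAAAAAAAAAAGD//wAAAAAAAAAAB3B//wAAAAAAAAAAYDA//gAAAAAAAAAAYAAP/AAAAAAAAAAAQAAD+AAAAAAAAAAAAAAAwAAAAAAAAAAAAAAAAAAAAAAAAAAAAAAAAAAAAAAAAAAAAAAAAAAAAAAAAAAAAAAAAAAAAAAAAAAAAAAAAAAAAAAAAAAAAAAAAAAAAAAAAAAAAAAAAAAAAAAAAAAAAAAAAAAAAAAAAAAAAAAAAAAAAAAAAAAAAAAAAAAAAAAAAAAAAAAAAAAAAAAAAAAAAAAAAAAAAAAAAAAAAAAAAAAAAAAAAAAAAAAAAAAAAAAAAAAAAAAAAAAAAAAAAAAAAAAAAAAAAAAAAAAAAAAAAAAAAAAAAAAAAAAAAAAAAAAAAAAAAAAAAAAAAAAAAAAAAAAAAAAAAAAAAAAAAAAAAAAAAAAAAAAAAAAAAAAAAAAAAAAAAAAAAAAAAAAAAAAAAAAAAAAAAAAAAAAAAAAAAAAAAAAAAAAAAAAAAAAAAAAAAAAAAAAAAAAAAAAAAAAAAAAAAAAAAAAAAAAAAAAAAAAAAAAAAAAAAAAAAAAAAAAAAAAAAAAAAAAAAAAAAAAAAAAAAAAAAAAAAAAAAAAAAAAAAAAAAAAAAAAAAAAAAAAAAAAAAAAAAAAAAAAAAAAAAAAAAAAAAAAAAAAAAAAAAAAAAAAAAAAAAAAAAAAAAAAAAAAAAAAAAAAAAAAAAAAAAAAAAAAAAAAAAAAAAAAAAAAAAAAAAAAAAAAAAAAAAAAAAAAAAAAAAAAAAAAAAAAAAAAAAAAAAAAAAAAAAAAAAAAAAAAAAAAAAAAAAAAAAAAAAAAAAAAAAAAAAAAAAAAAAAAAAAAAAAAAAAAAAAAAAAAAAAAAAAAAAAAAAAAAAAAAAAAAAAAAAAAAAAAAAAAAAAAAAAAAAAAAAAAAAAAAAAAAAAAAAAAAAAAAAAAAAAAAAAAAAAAAAAAAAAAAAAAAAAAAAAAAAAAAAAAAAAAAAAAAAAAAAAAAAAAAAAAAAAAAAAAAAAAAAAAAAAAAAAAAAAAAAAAAAAAAAAAAAAAAAAAAAAAAAAAAAAAAAAAAAAAAAAAAAAAAAAAAAAAAAAAAAAAAAAAAAAAAAAAAAAAAAAAAAAAAAAAAAAAAAAAAAAAAAAAAAAAAAAAAAAAAAAAAAAAAAAAAAAAAAAAAAAAAAAAAAAAAAAAAAAAAAAAAAAAAAAAAAAAAAAAAAAAAAAAAAAAAAAAAAAAAAAAAAAAAAAAAAAAAAA="/>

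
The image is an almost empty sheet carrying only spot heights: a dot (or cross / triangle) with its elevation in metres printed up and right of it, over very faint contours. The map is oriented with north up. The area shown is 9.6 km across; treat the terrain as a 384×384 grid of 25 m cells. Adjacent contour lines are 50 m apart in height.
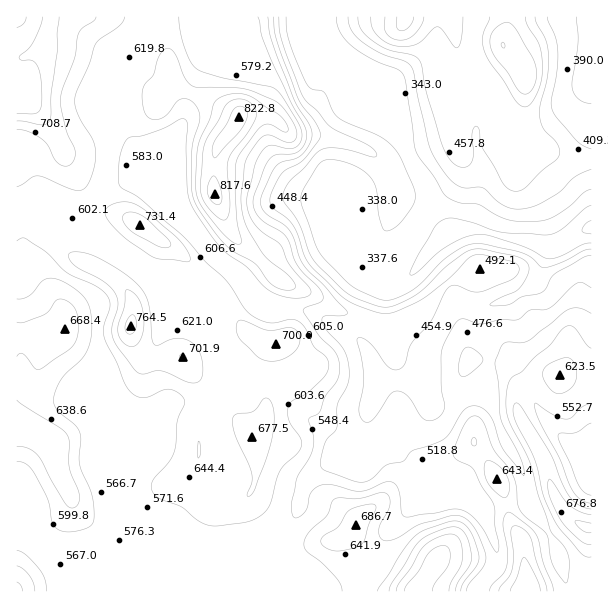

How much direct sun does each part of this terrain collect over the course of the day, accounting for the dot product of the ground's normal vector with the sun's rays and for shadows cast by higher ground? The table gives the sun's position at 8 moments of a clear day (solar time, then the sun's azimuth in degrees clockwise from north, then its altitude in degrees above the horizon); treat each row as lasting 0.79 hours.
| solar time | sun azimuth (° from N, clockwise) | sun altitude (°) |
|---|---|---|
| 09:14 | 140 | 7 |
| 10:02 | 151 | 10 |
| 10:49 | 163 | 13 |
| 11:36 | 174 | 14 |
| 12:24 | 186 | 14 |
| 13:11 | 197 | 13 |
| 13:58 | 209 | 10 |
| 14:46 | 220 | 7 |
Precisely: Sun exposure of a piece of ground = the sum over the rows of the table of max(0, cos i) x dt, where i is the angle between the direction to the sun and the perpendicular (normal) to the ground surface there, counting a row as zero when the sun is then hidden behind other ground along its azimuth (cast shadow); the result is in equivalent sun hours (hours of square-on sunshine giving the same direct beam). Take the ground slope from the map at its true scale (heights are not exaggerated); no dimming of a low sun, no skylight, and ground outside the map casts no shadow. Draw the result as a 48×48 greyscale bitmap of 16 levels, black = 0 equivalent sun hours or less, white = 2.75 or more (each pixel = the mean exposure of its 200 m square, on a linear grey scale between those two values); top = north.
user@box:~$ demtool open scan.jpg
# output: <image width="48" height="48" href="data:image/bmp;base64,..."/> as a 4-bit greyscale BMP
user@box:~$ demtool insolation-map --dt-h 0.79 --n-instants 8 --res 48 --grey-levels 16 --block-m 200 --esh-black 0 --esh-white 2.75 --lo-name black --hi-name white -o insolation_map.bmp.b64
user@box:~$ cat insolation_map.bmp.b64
<image width="48" height="48" href="data:image/bmp;base64,Qk32BAAAAAAAAHYAAAAoAAAAMAAAADAAAAABAAQAAAAAAIAEAAATCwAAEwsAABAAAAAAAAAAAAAAABEREQAiIiIAMzMzAERERABVVVUAZmZmAHd3dwCIiIgAmZmZAKqqqgC7u7sAzMzMAN3d3QDu7u4A////AEVmd3d3d3d3d3d3d3iHVEM1iKuDJFVVZiNGd3d3d3d3d3d3d4mnVDITis7UFEM1dxNGd3iHd3d3d3d3eauodlMjWImmRkRGeiRniIiId3d3iIh3eKuqt0MiE1ZDaFVWrVZ5qph3d3eKqZmHZUVYljIQABMzhzNa7neKuoZVZ3iqqrqZdCI1eGMQAAETYgFttnd4qXVneaqpmbuodURDN4UgAAAUQRKpEHeJl2Z3iruXd3mYdmZBAUQxAAFHhTajAHipdEZ3eImXZmaIhkIAAAIzMSNqplhyAYmoVFZ2ZVZ4dmaIiEEAAAE0VmaIU1lTI7qXZWZ2VEVod3iJqoQhESJHmryTEnlURcuXd2Z3ZVVnd4iImpdVVURERXqDJKgzVbp1Z2d3dmZmd4h3dmiXZVVTIkZkN7QkVnZCNGd3d2ZmeHZnU1iWVVVUMzNEbHJJuEMiJGd3iGVFd0NWVXh2ZmVVVDITeTSbqkVURmd5qXZWZTRWiqh4dmZmVlEDZTeqm3eIdmeKuqqoVFZWrLqqh2ZVZ3ZVZFiaqXeJl3eKq83IVndVaKupd3ZmZ4qIZHmZh3eKuneZmbunV3eIZWiGZ3h3ZniYZEVFZneJupm7h3dlZ3nNyFNEV4h3dmZmVDIjRHd4mYrdlTETZ6uIqVETWJmIZVRFVDI0RHZnd3iblSElZ4YgFDIliqmZhUM0MjMzNEVWZmVFdlZmZ0AAACWKlzR5l0IREkMiJCNVVVVDVmd3eDARFIqEEAAUeFMyEjIhEzNEI1iENWd3ljNb/8cgAAAASJrLhREzI3UyNq2SJWZ5czbvtiEAAAAAFZu83GNFVXdWv+ghR3inImy1IQARNEMQAUaJmoQiNnd6tzAUjN2CKP5zMhE0ZmZTEAIyESEAAXioMANq3cgij/hDRCNFVnd2QgAAAAEQAIh0NFe+2TEm7nMhIzRVVniHZCAAATd0EGZFZ5u6cgFL+1MQEzRVZmeHdlMiabuqhXd3eJdSABR/+mMQE0VVZniIiZq83dy7zKh4qnMAATWdt2djNFVVZmiHeczMzLurvLq8uoUhI1WIZnmpd2VWZndmebzKqpmqq5q7qYdlRVV2VniaqoVmeIZWm7upiImZq3iamHd3dmV2d4is78iJqpVYq6mIdniZiHeIdmd4hmZ2i8u9//3MuFRoqYd3ZVZ3VZqnVFZ4qWZUSu3P/suWMiV3iHZ2ZmZURe7HVFZovchTJK3ulUQQE1Z3iHd3d4ZDRv+mVVZom8l1M2mWIRIkVmd4h3d3eadEZ8p2ZmZ3d4mXQhIQEhNWZ3d4h2Z3eslmilZ4h3d3ZWdkEAAAIyRWZ3d4h2d3nOuHikV4mId2VXYxAAACMzRWZ3d4h4h4u6qHZlVoiYd2VnUhEAEzM0VWZoq5d5mL2EaHZWZniId2VUQzMiNDM0VWe//7d4ibt0V2Zpdnd4mHZUNEVmZUREVXvv/9h4eIdURWZrl3eauodlVWZ3dVRFVYvc3tqYdkIzJGZ5iHeJmYd2Zmd3ZWVVVWd2aJmIZUNFRWZw=="/>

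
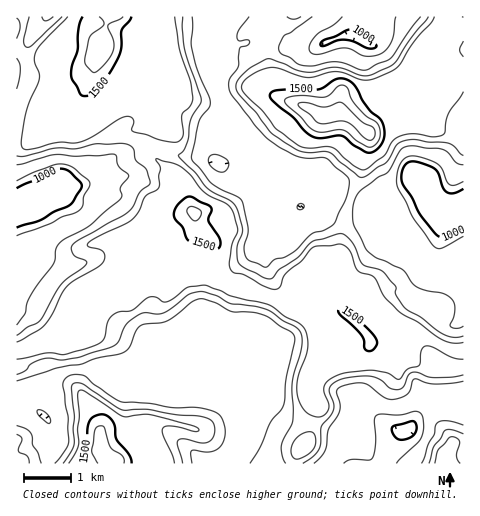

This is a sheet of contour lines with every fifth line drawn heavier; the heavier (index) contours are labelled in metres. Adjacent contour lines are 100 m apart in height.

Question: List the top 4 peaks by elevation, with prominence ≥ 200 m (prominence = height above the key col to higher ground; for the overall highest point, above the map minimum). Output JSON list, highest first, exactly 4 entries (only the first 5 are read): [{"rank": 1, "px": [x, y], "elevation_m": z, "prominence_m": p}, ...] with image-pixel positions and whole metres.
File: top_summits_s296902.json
[{"rank": 1, "px": [369, 133], "elevation_m": 1722, "prominence_m": 814}, {"rank": 2, "px": [103, 49], "elevation_m": 1672, "prominence_m": 462}, {"rank": 3, "px": [101, 448], "elevation_m": 1668, "prominence_m": 482}, {"rank": 4, "px": [195, 214], "elevation_m": 1630, "prominence_m": 265}]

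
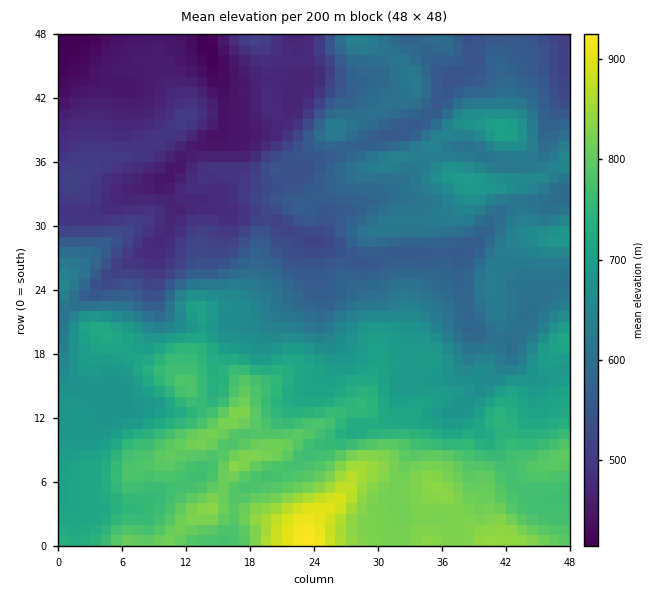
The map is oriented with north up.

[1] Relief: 410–930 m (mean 640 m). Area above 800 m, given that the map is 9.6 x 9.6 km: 9.6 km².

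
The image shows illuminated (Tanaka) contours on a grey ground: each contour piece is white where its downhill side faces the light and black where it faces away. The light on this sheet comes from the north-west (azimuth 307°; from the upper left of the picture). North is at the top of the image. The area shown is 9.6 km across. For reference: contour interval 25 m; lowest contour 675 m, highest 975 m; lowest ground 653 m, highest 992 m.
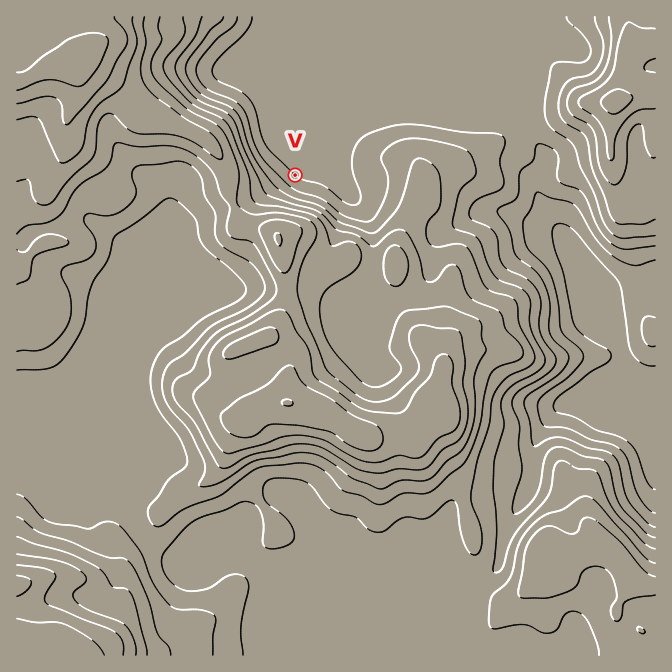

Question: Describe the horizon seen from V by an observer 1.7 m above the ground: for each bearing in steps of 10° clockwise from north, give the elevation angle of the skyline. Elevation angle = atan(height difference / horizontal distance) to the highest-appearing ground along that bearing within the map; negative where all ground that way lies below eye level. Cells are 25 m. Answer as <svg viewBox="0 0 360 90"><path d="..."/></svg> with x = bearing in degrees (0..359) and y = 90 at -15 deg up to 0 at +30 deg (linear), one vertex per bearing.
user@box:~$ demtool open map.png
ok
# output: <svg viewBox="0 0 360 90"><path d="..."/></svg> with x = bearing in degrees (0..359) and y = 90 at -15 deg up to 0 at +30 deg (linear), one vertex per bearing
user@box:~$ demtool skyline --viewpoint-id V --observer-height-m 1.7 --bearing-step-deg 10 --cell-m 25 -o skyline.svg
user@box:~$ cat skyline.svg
<svg viewBox="0 0 360 90"><path d="M0 61l10 0 10-1 10 1 10 0 10-1 10 0 10-2 10-1 10-1 10 0 10 0 10-1 10-2 10-2 10-5 10-5 10-3 10-1 10-1 10 0 10 2 10 3 10 2 10 1 10 0 10 0 10-1 10 1 10 2 10 2 10 4 10 3 10 2 10 2 10 2"/></svg>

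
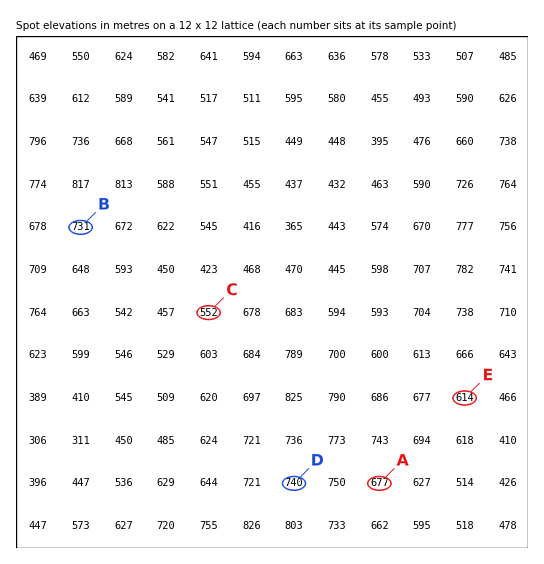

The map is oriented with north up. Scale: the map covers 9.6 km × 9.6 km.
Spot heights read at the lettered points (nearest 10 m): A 680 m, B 730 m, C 550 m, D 740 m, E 610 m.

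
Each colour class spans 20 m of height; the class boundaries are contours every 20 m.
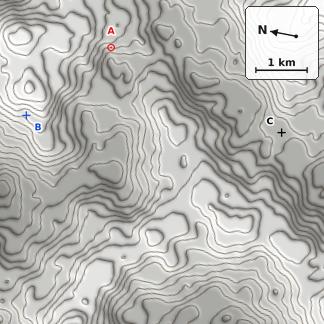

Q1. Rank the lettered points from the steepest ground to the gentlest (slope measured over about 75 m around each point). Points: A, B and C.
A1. A B C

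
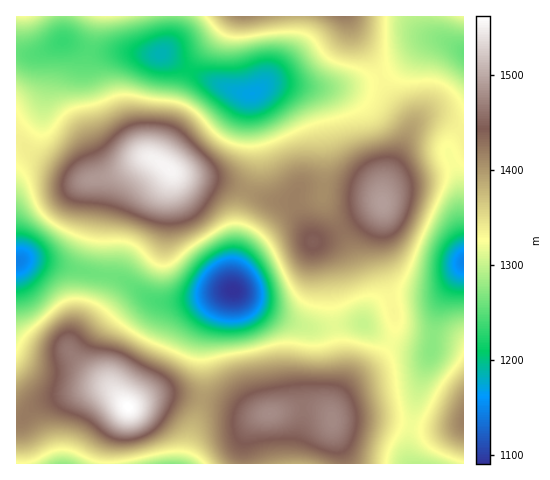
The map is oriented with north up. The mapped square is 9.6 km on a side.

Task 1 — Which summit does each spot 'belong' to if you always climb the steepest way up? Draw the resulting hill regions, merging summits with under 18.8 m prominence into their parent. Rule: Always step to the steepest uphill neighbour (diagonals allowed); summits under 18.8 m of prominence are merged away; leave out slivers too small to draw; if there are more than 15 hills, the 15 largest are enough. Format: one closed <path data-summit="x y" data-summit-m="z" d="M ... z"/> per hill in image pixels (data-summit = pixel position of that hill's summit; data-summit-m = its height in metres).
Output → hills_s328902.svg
<path data-summit="169 169" data-summit-m="1555" d="M66 42l-32 12-18 0 0 206 25 1 42 11 30 4 14 6 20 15 12 5 30-1 43-11 0-11 7-64 16-47 0-24-3-19-1-30-17-4-31-13-39-24-69-3z"/><path data-summit="129 407" data-summit-m="1562" d="M33 260l-17 2 0 201 167 1 20-67 1-61 12-27 14-17-6-1-43 11-22 0-12-5-27-19z"/><path data-summit="270 413" data-summit-m="1479" d="M234 290l-4 1-11 13-15 32-1 61-11 33-7 34 225-1-2-7 1-23 9-45 13-38-15 0-21-6-35-21-32 5-26-2-45-20z"/><path data-summit="383 203" data-summit-m="1492" d="M438 39l-14 4-25 23-17 11-13 4-42 7-43-4-14 0 17 2 14 5 9 7 5 8 7 24 2 17-1 53 25 44 16 42 2 8-2 26 11-14 13-6 11-3 29 0 11-3 10-9 15-20 0-26-4-14 0-37-4-19-7-14 0-9 2-5 13-15 0-76z"/><path data-summit="313 242" data-summit-m="1448" d="M281 85l-14 0-16 10 1 30 3 19 0 24-16 47-7 64 1 11 24 16 45 20 26 2 18-4 16 0 4-16-1-18-17-46-25-44 1-53-2-17-7-24-5-8-9-7z"/><path data-summit="344 17" data-summit-m="1421" d="M423 16l-124 0-2 22-6 12-28 35 21-1 43 4 33-4 22-7 17-11 25-23 10-4 8 1-13-7-5-7z"/><path data-summit="244 17" data-summit-m="1411" d="M298 16l-126 0-2 23-5 10-4 5 42 24 31 13 17 3 7-3 9-9 24-32 7-18z"/><path data-summit="463 420" data-summit-m="1417" d="M463 266l-19 29-7 17-5 35-14 41-9 45-1 23 3 8 53-1z"/><path data-summit="105 17" data-summit-m="1318" d="M171 16l-108 0 0 25 32 10 65 3 5-5 5-10z"/><path data-summit="22 17" data-summit-m="1321" d="M62 16l-45 0-1 37 18 1 27-11 2-2z"/><path data-summit="463 17" data-summit-m="1319" d="M463 16l-39 0-1 5 3 7 8 9 29 13z"/>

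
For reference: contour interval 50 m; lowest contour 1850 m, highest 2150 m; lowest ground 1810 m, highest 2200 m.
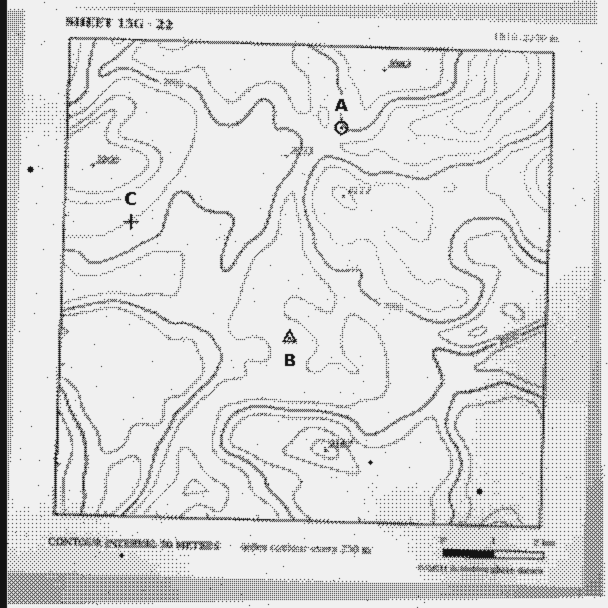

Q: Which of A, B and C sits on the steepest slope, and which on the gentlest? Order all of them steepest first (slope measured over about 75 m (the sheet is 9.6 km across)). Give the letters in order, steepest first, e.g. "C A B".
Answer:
A C B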